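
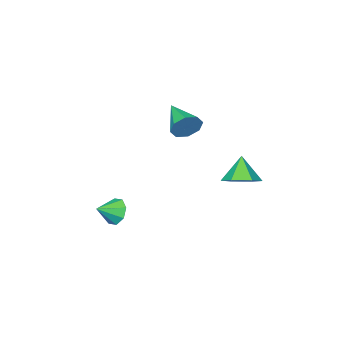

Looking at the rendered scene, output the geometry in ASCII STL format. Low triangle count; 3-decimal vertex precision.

solid 
facet normal 0.346 0.411 -0.844
outer loop
vertex -2.546 3.765 -1.118
vertex -3.369 3.548 -1.561
vertex -3.273 4.391 -1.111
endloop
endfacet
facet normal 0.308 0.347 0.886
outer loop
vertex -2.546 3.765 -1.118
vertex -3.273 4.391 -1.111
vertex -3.871 2.952 -0.339
endloop
endfacet
facet normal 0.346 0.411 -0.843
outer loop
vertex -3.273 4.391 -1.111
vertex -3.369 3.548 -1.561
vertex -4.097 4.174 -1.555
endloop
endfacet
facet normal -0.502 0.562 0.658
outer loop
vertex -3.273 4.391 -1.111
vertex -4.097 4.174 -1.555
vertex -3.871 2.952 -0.339
endloop
endfacet
facet normal 0.347 0.411 -0.843
outer loop
vertex -4.097 4.174 -1.555
vertex -3.369 3.548 -1.561
vertex -4.193 3.332 -2.005
endloop
endfacet
facet normal -0.981 0.009 0.192
outer loop
vertex -4.097 4.174 -1.555
vertex -4.193 3.332 -2.005
vertex -3.871 2.952 -0.339
endloop
endfacet
facet normal 0.346 0.412 -0.843
outer loop
vertex -4.193 3.332 -2.005
vertex -3.369 3.548 -1.561
vertex -3.465 2.706 -2.012
endloop
endfacet
facet normal -0.652 -0.757 -0.047
outer loop
vertex -4.193 3.332 -2.005
vertex -3.465 2.706 -2.012
vertex -3.871 2.952 -0.339
endloop
endfacet
facet normal 0.346 0.412 -0.843
outer loop
vertex -3.465 2.706 -2.012
vertex -3.369 3.548 -1.561
vertex -2.641 2.922 -1.568
endloop
endfacet
facet normal 0.157 -0.971 0.181
outer loop
vertex -3.465 2.706 -2.012
vertex -2.641 2.922 -1.568
vertex -3.871 2.952 -0.339
endloop
endfacet
facet normal 0.346 0.411 -0.843
outer loop
vertex -2.641 2.922 -1.568
vertex -3.369 3.548 -1.561
vertex -2.546 3.765 -1.118
endloop
endfacet
facet normal 0.637 -0.418 0.648
outer loop
vertex -2.641 2.922 -1.568
vertex -2.546 3.765 -1.118
vertex -3.871 2.952 -0.339
endloop
endfacet
facet normal -0.887 0.128 -0.444
outer loop
vertex 2.773 2.079 -2.854
vertex 2.446 1.59 -2.342
vertex 2.57 2.359 -2.368
endloop
endfacet
facet normal 0.750 0.659 -0.066
outer loop
vertex 2.773 2.079 -2.854
vertex 2.57 2.359 -2.368
vertex 3.414 1.45 -1.858
endloop
endfacet
facet normal -0.887 0.128 -0.443
outer loop
vertex 2.57 2.359 -2.368
vertex 2.446 1.59 -2.342
vertex 2.295 2.189 -1.866
endloop
endfacet
facet normal 0.473 0.722 0.504
outer loop
vertex 2.57 2.359 -2.368
vertex 2.295 2.189 -1.866
vertex 3.414 1.45 -1.858
endloop
endfacet
facet normal -0.888 0.128 -0.442
outer loop
vertex 2.295 2.189 -1.866
vertex 2.446 1.59 -2.342
vertex 2.109 1.668 -1.643
endloop
endfacet
facet normal 0.206 0.322 0.924
outer loop
vertex 2.295 2.189 -1.866
vertex 2.109 1.668 -1.643
vertex 3.414 1.45 -1.858
endloop
endfacet
facet normal -0.888 0.128 -0.442
outer loop
vertex 2.109 1.668 -1.643
vertex 2.446 1.59 -2.342
vertex 2.12 1.101 -1.829
endloop
endfacet
facet normal 0.104 -0.308 0.946
outer loop
vertex 2.109 1.668 -1.643
vertex 2.12 1.101 -1.829
vertex 3.414 1.45 -1.858
endloop
endfacet
facet normal -0.887 0.126 -0.444
outer loop
vertex 2.12 1.101 -1.829
vertex 2.446 1.59 -2.342
vertex 2.323 0.82 -2.315
endloop
endfacet
facet normal 0.228 -0.799 0.557
outer loop
vertex 2.12 1.101 -1.829
vertex 2.323 0.82 -2.315
vertex 3.414 1.45 -1.858
endloop
endfacet
facet normal -0.887 0.126 -0.443
outer loop
vertex 2.323 0.82 -2.315
vertex 2.446 1.59 -2.342
vertex 2.598 0.99 -2.817
endloop
endfacet
facet normal 0.505 -0.863 -0.016
outer loop
vertex 2.323 0.82 -2.315
vertex 2.598 0.99 -2.817
vertex 3.414 1.45 -1.858
endloop
endfacet
facet normal -0.887 0.127 -0.444
outer loop
vertex 2.598 0.99 -2.817
vertex 2.446 1.59 -2.342
vertex 2.784 1.511 -3.04
endloop
endfacet
facet normal 0.772 -0.462 -0.436
outer loop
vertex 2.598 0.99 -2.817
vertex 2.784 1.511 -3.04
vertex 3.414 1.45 -1.858
endloop
endfacet
facet normal -0.887 0.128 -0.444
outer loop
vertex 2.784 1.511 -3.04
vertex 2.446 1.59 -2.342
vertex 2.773 2.079 -2.854
endloop
endfacet
facet normal 0.874 0.167 -0.457
outer loop
vertex 2.784 1.511 -3.04
vertex 2.773 2.079 -2.854
vertex 3.414 1.45 -1.858
endloop
endfacet
facet normal 0.256 0.919 -0.301
outer loop
vertex -0.84 1.88 1.504
vertex -1.2 2.194 2.158
vertex -0.453 1.93 1.986
endloop
endfacet
facet normal 0.592 -0.698 -0.403
outer loop
vertex -0.84 1.88 1.504
vertex -0.453 1.93 1.986
vertex -1.68 0.466 2.722
endloop
endfacet
facet normal 0.256 0.919 -0.299
outer loop
vertex -0.453 1.93 1.986
vertex -1.2 2.194 2.158
vertex -0.504 2.134 2.569
endloop
endfacet
facet normal 0.800 -0.541 0.259
outer loop
vertex -0.453 1.93 1.986
vertex -0.504 2.134 2.569
vertex -1.68 0.466 2.722
endloop
endfacet
facet normal 0.256 0.919 -0.299
outer loop
vertex -0.504 2.134 2.569
vertex -1.2 2.194 2.158
vertex -0.962 2.373 2.912
endloop
endfacet
facet normal 0.485 -0.266 0.833
outer loop
vertex -0.504 2.134 2.569
vertex -0.962 2.373 2.912
vertex -1.68 0.466 2.722
endloop
endfacet
facet normal 0.256 0.919 -0.299
outer loop
vertex -0.962 2.373 2.912
vertex -1.2 2.194 2.158
vertex -1.559 2.507 2.813
endloop
endfacet
facet normal -0.171 -0.034 0.985
outer loop
vertex -0.962 2.373 2.912
vertex -1.559 2.507 2.813
vertex -1.68 0.466 2.722
endloop
endfacet
facet normal 0.256 0.919 -0.299
outer loop
vertex -1.559 2.507 2.813
vertex -1.2 2.194 2.158
vertex -1.946 2.458 2.331
endloop
endfacet
facet normal -0.781 0.018 0.625
outer loop
vertex -1.559 2.507 2.813
vertex -1.946 2.458 2.331
vertex -1.68 0.466 2.722
endloop
endfacet
facet normal 0.256 0.919 -0.299
outer loop
vertex -1.946 2.458 2.331
vertex -1.2 2.194 2.158
vertex -1.895 2.254 1.748
endloop
endfacet
facet normal -0.989 -0.140 -0.038
outer loop
vertex -1.946 2.458 2.331
vertex -1.895 2.254 1.748
vertex -1.68 0.466 2.722
endloop
endfacet
facet normal 0.256 0.919 -0.300
outer loop
vertex -1.895 2.254 1.748
vertex -1.2 2.194 2.158
vertex -1.437 2.014 1.405
endloop
endfacet
facet normal -0.675 -0.414 -0.611
outer loop
vertex -1.895 2.254 1.748
vertex -1.437 2.014 1.405
vertex -1.68 0.466 2.722
endloop
endfacet
facet normal 0.256 0.919 -0.300
outer loop
vertex -1.437 2.014 1.405
vertex -1.2 2.194 2.158
vertex -0.84 1.88 1.504
endloop
endfacet
facet normal -0.019 -0.646 -0.763
outer loop
vertex -1.437 2.014 1.405
vertex -0.84 1.88 1.504
vertex -1.68 0.466 2.722
endloop
endfacet

endsolid


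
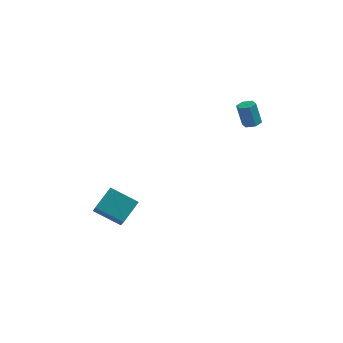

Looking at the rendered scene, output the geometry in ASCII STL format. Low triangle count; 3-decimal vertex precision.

solid 
facet normal 0.252 -0.143 -0.957
outer loop
vertex 3.951 1.904 2.834
vertex 3.47 1.939 2.702
vertex 3.756 2.349 2.716
endloop
endfacet
facet normal 0.886 0.433 0.168
outer loop
vertex 3.951 1.904 2.834
vertex 3.756 2.349 2.716
vertex 3.631 2.086 4.05
endloop
endfacet
facet normal 0.886 0.433 0.168
outer loop
vertex 3.631 2.086 4.05
vertex 3.756 2.349 2.716
vertex 3.436 2.531 3.932
endloop
endfacet
facet normal -0.252 0.143 0.957
outer loop
vertex 3.631 2.086 4.05
vertex 3.436 2.531 3.932
vertex 3.15 2.121 3.918
endloop
endfacet
facet normal 0.252 -0.143 -0.957
outer loop
vertex 3.756 2.349 2.716
vertex 3.47 1.939 2.702
vertex 3.275 2.384 2.584
endloop
endfacet
facet normal 0.105 0.987 -0.120
outer loop
vertex 3.756 2.349 2.716
vertex 3.275 2.384 2.584
vertex 3.436 2.531 3.932
endloop
endfacet
facet normal 0.105 0.987 -0.120
outer loop
vertex 3.436 2.531 3.932
vertex 3.275 2.384 2.584
vertex 2.954 2.566 3.8
endloop
endfacet
facet normal -0.252 0.143 0.957
outer loop
vertex 3.436 2.531 3.932
vertex 2.954 2.566 3.8
vertex 3.15 2.121 3.918
endloop
endfacet
facet normal 0.252 -0.143 -0.957
outer loop
vertex 3.275 2.384 2.584
vertex 3.47 1.939 2.702
vertex 2.989 1.974 2.57
endloop
endfacet
facet normal -0.781 0.554 -0.289
outer loop
vertex 3.275 2.384 2.584
vertex 2.989 1.974 2.57
vertex 2.954 2.566 3.8
endloop
endfacet
facet normal -0.782 0.553 -0.288
outer loop
vertex 2.954 2.566 3.8
vertex 2.989 1.974 2.57
vertex 2.669 2.156 3.786
endloop
endfacet
facet normal -0.252 0.143 0.957
outer loop
vertex 2.954 2.566 3.8
vertex 2.669 2.156 3.786
vertex 3.15 2.121 3.918
endloop
endfacet
facet normal 0.252 -0.143 -0.957
outer loop
vertex 2.989 1.974 2.57
vertex 3.47 1.939 2.702
vertex 3.184 1.529 2.688
endloop
endfacet
facet normal -0.886 -0.433 -0.168
outer loop
vertex 2.989 1.974 2.57
vertex 3.184 1.529 2.688
vertex 2.669 2.156 3.786
endloop
endfacet
facet normal -0.886 -0.433 -0.168
outer loop
vertex 2.669 2.156 3.786
vertex 3.184 1.529 2.688
vertex 2.864 1.711 3.904
endloop
endfacet
facet normal -0.252 0.143 0.957
outer loop
vertex 2.669 2.156 3.786
vertex 2.864 1.711 3.904
vertex 3.15 2.121 3.918
endloop
endfacet
facet normal 0.252 -0.143 -0.957
outer loop
vertex 3.184 1.529 2.688
vertex 3.47 1.939 2.702
vertex 3.666 1.494 2.82
endloop
endfacet
facet normal -0.105 -0.987 0.120
outer loop
vertex 3.184 1.529 2.688
vertex 3.666 1.494 2.82
vertex 2.864 1.711 3.904
endloop
endfacet
facet normal -0.105 -0.987 0.120
outer loop
vertex 2.864 1.711 3.904
vertex 3.666 1.494 2.82
vertex 3.345 1.676 4.036
endloop
endfacet
facet normal -0.252 0.143 0.957
outer loop
vertex 2.864 1.711 3.904
vertex 3.345 1.676 4.036
vertex 3.15 2.121 3.918
endloop
endfacet
facet normal 0.252 -0.143 -0.957
outer loop
vertex 3.666 1.494 2.82
vertex 3.47 1.939 2.702
vertex 3.951 1.904 2.834
endloop
endfacet
facet normal 0.781 -0.553 0.289
outer loop
vertex 3.666 1.494 2.82
vertex 3.951 1.904 2.834
vertex 3.345 1.676 4.036
endloop
endfacet
facet normal 0.781 -0.554 0.288
outer loop
vertex 3.345 1.676 4.036
vertex 3.951 1.904 2.834
vertex 3.631 2.086 4.05
endloop
endfacet
facet normal -0.252 0.143 0.957
outer loop
vertex 3.345 1.676 4.036
vertex 3.631 2.086 4.05
vertex 3.15 2.121 3.918
endloop
endfacet
facet normal -0.451 -0.712 -0.539
outer loop
vertex -2.546 -0.884 -2.929
vertex -3.971 -0.509 -2.232
vertex -2.804 0.065 -3.967
endloop
endfacet
facet normal 0.874 -0.230 -0.427
outer loop
vertex -2.169 1.069 -3.208
vertex -2.546 -0.884 -2.929
vertex -2.804 0.065 -3.967
endloop
endfacet
facet normal -0.450 -0.712 -0.539
outer loop
vertex -2.804 0.065 -3.967
vertex -3.971 -0.509 -2.232
vertex -4.229 0.44 -3.271
endloop
endfacet
facet normal -0.180 0.663 -0.726
outer loop
vertex -4.229 0.44 -3.271
vertex -2.169 1.069 -3.208
vertex -2.804 0.065 -3.967
endloop
endfacet
facet normal 0.181 -0.663 0.726
outer loop
vertex -2.546 -0.884 -2.929
vertex -3.336 0.495 -1.473
vertex -3.971 -0.509 -2.232
endloop
endfacet
facet normal 0.875 -0.230 -0.427
outer loop
vertex -1.911 0.12 -2.169
vertex -2.546 -0.884 -2.929
vertex -2.169 1.069 -3.208
endloop
endfacet
facet normal 0.180 -0.664 0.726
outer loop
vertex -1.911 0.12 -2.169
vertex -3.336 0.495 -1.473
vertex -2.546 -0.884 -2.929
endloop
endfacet
facet normal -0.874 0.230 0.427
outer loop
vertex -3.971 -0.509 -2.232
vertex -3.336 0.495 -1.473
vertex -4.229 0.44 -3.271
endloop
endfacet
facet normal -0.180 0.664 -0.726
outer loop
vertex -3.594 1.444 -2.511
vertex -2.169 1.069 -3.208
vertex -4.229 0.44 -3.271
endloop
endfacet
facet normal -0.874 0.230 0.427
outer loop
vertex -4.229 0.44 -3.271
vertex -3.336 0.495 -1.473
vertex -3.594 1.444 -2.511
endloop
endfacet
facet normal 0.451 0.712 0.538
outer loop
vertex -3.594 1.444 -2.511
vertex -1.911 0.12 -2.169
vertex -2.169 1.069 -3.208
endloop
endfacet
facet normal 0.451 0.712 0.539
outer loop
vertex -3.336 0.495 -1.473
vertex -1.911 0.12 -2.169
vertex -3.594 1.444 -2.511
endloop
endfacet

endsolid


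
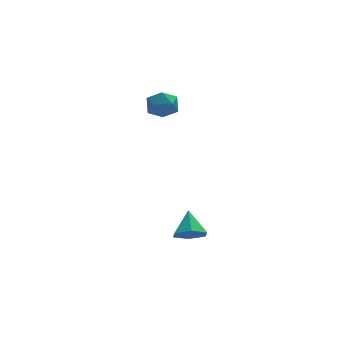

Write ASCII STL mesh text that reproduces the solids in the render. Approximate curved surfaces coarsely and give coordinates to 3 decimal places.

solid 
facet normal -0.148 -0.744 -0.652
outer loop
vertex 3.728 -3.961 -3.58
vertex 2.937 -3.488 -3.941
vertex 3.832 -3.324 -4.331
endloop
endfacet
facet normal 0.942 0.181 0.284
outer loop
vertex 3.728 -3.961 -3.58
vertex 3.832 -3.324 -4.331
vertex 3.183 -2.252 -2.859
endloop
endfacet
facet normal -0.148 -0.744 -0.652
outer loop
vertex 3.832 -3.324 -4.331
vertex 2.937 -3.488 -3.941
vertex 3.041 -2.851 -4.692
endloop
endfacet
facet normal 0.586 0.756 -0.292
outer loop
vertex 3.832 -3.324 -4.331
vertex 3.041 -2.851 -4.692
vertex 3.183 -2.252 -2.859
endloop
endfacet
facet normal -0.149 -0.744 -0.652
outer loop
vertex 3.041 -2.851 -4.692
vertex 2.937 -3.488 -3.941
vertex 2.146 -3.014 -4.301
endloop
endfacet
facet normal -0.288 0.917 -0.277
outer loop
vertex 3.041 -2.851 -4.692
vertex 2.146 -3.014 -4.301
vertex 3.183 -2.252 -2.859
endloop
endfacet
facet normal -0.149 -0.743 -0.652
outer loop
vertex 2.146 -3.014 -4.301
vertex 2.937 -3.488 -3.941
vertex 2.042 -3.651 -3.551
endloop
endfacet
facet normal -0.806 0.502 0.314
outer loop
vertex 2.146 -3.014 -4.301
vertex 2.042 -3.651 -3.551
vertex 3.183 -2.252 -2.859
endloop
endfacet
facet normal -0.148 -0.744 -0.651
outer loop
vertex 2.042 -3.651 -3.551
vertex 2.937 -3.488 -3.941
vertex 2.833 -4.124 -3.19
endloop
endfacet
facet normal -0.450 -0.073 0.890
outer loop
vertex 2.042 -3.651 -3.551
vertex 2.833 -4.124 -3.19
vertex 3.183 -2.252 -2.859
endloop
endfacet
facet normal -0.148 -0.744 -0.651
outer loop
vertex 2.833 -4.124 -3.19
vertex 2.937 -3.488 -3.941
vertex 3.728 -3.961 -3.58
endloop
endfacet
facet normal 0.424 -0.234 0.875
outer loop
vertex 2.833 -4.124 -3.19
vertex 3.728 -3.961 -3.58
vertex 3.183 -2.252 -2.859
endloop
endfacet
facet normal -0.619 -0.079 0.782
outer loop
vertex 1.985 1.889 3.672
vertex 2.119 0.889 3.677
vertex 2.729 1.482 4.22
endloop
endfacet
facet normal -0.280 0.549 0.788
outer loop
vertex 1.985 1.889 3.672
vertex 2.729 1.482 4.22
vertex 2.895 2.326 3.691
endloop
endfacet
facet normal -0.429 0.886 0.175
outer loop
vertex 1.985 1.889 3.672
vertex 2.895 2.326 3.691
vertex 2.389 2.253 2.821
endloop
endfacet
facet normal -0.860 0.467 -0.208
outer loop
vertex 1.985 1.889 3.672
vertex 2.389 2.253 2.821
vertex 1.909 1.365 2.812
endloop
endfacet
facet normal -0.978 -0.130 0.166
outer loop
vertex 1.985 1.889 3.672
vertex 1.909 1.365 2.812
vertex 2.119 0.889 3.677
endloop
endfacet
facet normal 0.422 0.420 0.803
outer loop
vertex 2.895 2.326 3.691
vertex 2.729 1.482 4.22
vertex 3.591 1.595 3.708
endloop
endfacet
facet normal -0.127 -0.596 0.793
outer loop
vertex 2.729 1.482 4.22
vertex 2.119 0.889 3.677
vertex 3.111 0.707 3.699
endloop
endfacet
facet normal -0.707 -0.678 -0.201
outer loop
vertex 2.119 0.889 3.677
vertex 1.909 1.365 2.812
vertex 2.605 0.634 2.829
endloop
endfacet
facet normal -0.517 0.287 -0.806
outer loop
vertex 1.909 1.365 2.812
vertex 2.389 2.253 2.821
vertex 2.771 1.478 2.3
endloop
endfacet
facet normal 0.181 0.966 -0.186
outer loop
vertex 2.389 2.253 2.821
vertex 2.895 2.326 3.691
vertex 3.381 2.071 2.843
endloop
endfacet
facet normal 0.860 -0.467 0.208
outer loop
vertex 3.515 1.071 2.848
vertex 3.591 1.595 3.708
vertex 3.111 0.707 3.699
endloop
endfacet
facet normal 0.429 -0.886 -0.175
outer loop
vertex 3.515 1.071 2.848
vertex 3.111 0.707 3.699
vertex 2.605 0.634 2.829
endloop
endfacet
facet normal 0.280 -0.549 -0.788
outer loop
vertex 3.515 1.071 2.848
vertex 2.605 0.634 2.829
vertex 2.771 1.478 2.3
endloop
endfacet
facet normal 0.619 0.079 -0.782
outer loop
vertex 3.515 1.071 2.848
vertex 2.771 1.478 2.3
vertex 3.381 2.071 2.843
endloop
endfacet
facet normal 0.978 0.130 -0.166
outer loop
vertex 3.515 1.071 2.848
vertex 3.381 2.071 2.843
vertex 3.591 1.595 3.708
endloop
endfacet
facet normal 0.517 -0.287 0.806
outer loop
vertex 3.111 0.707 3.699
vertex 3.591 1.595 3.708
vertex 2.729 1.482 4.22
endloop
endfacet
facet normal -0.181 -0.966 0.186
outer loop
vertex 2.605 0.634 2.829
vertex 3.111 0.707 3.699
vertex 2.119 0.889 3.677
endloop
endfacet
facet normal -0.422 -0.420 -0.803
outer loop
vertex 2.771 1.478 2.3
vertex 2.605 0.634 2.829
vertex 1.909 1.365 2.812
endloop
endfacet
facet normal 0.127 0.596 -0.793
outer loop
vertex 3.381 2.071 2.843
vertex 2.771 1.478 2.3
vertex 2.389 2.253 2.821
endloop
endfacet
facet normal 0.707 0.678 0.201
outer loop
vertex 3.591 1.595 3.708
vertex 3.381 2.071 2.843
vertex 2.895 2.326 3.691
endloop
endfacet

endsolid


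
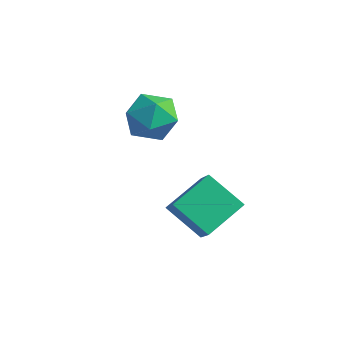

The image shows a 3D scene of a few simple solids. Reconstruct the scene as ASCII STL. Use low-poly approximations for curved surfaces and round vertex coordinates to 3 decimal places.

solid 
facet normal -0.038 0.333 0.942
outer loop
vertex -0.914 -0.481 1.815
vertex -1.825 -1.226 2.041
vertex -0.696 -1.589 2.215
endloop
endfacet
facet normal 0.626 0.371 0.686
outer loop
vertex -0.914 -0.481 1.815
vertex -0.696 -1.589 2.215
vertex -0.018 -1.123 1.344
endloop
endfacet
facet normal 0.615 0.782 0.103
outer loop
vertex -0.914 -0.481 1.815
vertex -0.018 -1.123 1.344
vertex -0.728 -0.471 0.631
endloop
endfacet
facet normal -0.057 0.998 -0.001
outer loop
vertex -0.914 -0.481 1.815
vertex -0.728 -0.471 0.631
vertex -1.844 -0.535 1.062
endloop
endfacet
facet normal -0.461 0.721 0.518
outer loop
vertex -0.914 -0.481 1.815
vertex -1.844 -0.535 1.062
vertex -1.825 -1.226 2.041
endloop
endfacet
facet normal 0.824 -0.287 0.488
outer loop
vertex -0.018 -1.123 1.344
vertex -0.696 -1.589 2.215
vertex -0.376 -2.265 1.278
endloop
endfacet
facet normal -0.251 -0.348 0.903
outer loop
vertex -0.696 -1.589 2.215
vertex -1.825 -1.226 2.041
vertex -1.492 -2.329 1.709
endloop
endfacet
facet normal -0.935 0.281 0.216
outer loop
vertex -1.825 -1.226 2.041
vertex -1.844 -0.535 1.062
vertex -2.202 -1.677 0.996
endloop
endfacet
facet normal -0.282 0.730 -0.623
outer loop
vertex -1.844 -0.535 1.062
vertex -0.728 -0.471 0.631
vertex -1.524 -1.211 0.125
endloop
endfacet
facet normal 0.806 0.380 -0.455
outer loop
vertex -0.728 -0.471 0.631
vertex -0.018 -1.123 1.344
vertex -0.395 -1.574 0.299
endloop
endfacet
facet normal 0.057 -0.998 0.001
outer loop
vertex -1.306 -2.319 0.525
vertex -0.376 -2.265 1.278
vertex -1.492 -2.329 1.709
endloop
endfacet
facet normal -0.615 -0.782 -0.103
outer loop
vertex -1.306 -2.319 0.525
vertex -1.492 -2.329 1.709
vertex -2.202 -1.677 0.996
endloop
endfacet
facet normal -0.626 -0.371 -0.686
outer loop
vertex -1.306 -2.319 0.525
vertex -2.202 -1.677 0.996
vertex -1.524 -1.211 0.125
endloop
endfacet
facet normal 0.038 -0.333 -0.942
outer loop
vertex -1.306 -2.319 0.525
vertex -1.524 -1.211 0.125
vertex -0.395 -1.574 0.299
endloop
endfacet
facet normal 0.461 -0.721 -0.518
outer loop
vertex -1.306 -2.319 0.525
vertex -0.395 -1.574 0.299
vertex -0.376 -2.265 1.278
endloop
endfacet
facet normal 0.282 -0.730 0.623
outer loop
vertex -1.492 -2.329 1.709
vertex -0.376 -2.265 1.278
vertex -0.696 -1.589 2.215
endloop
endfacet
facet normal -0.806 -0.380 0.455
outer loop
vertex -2.202 -1.677 0.996
vertex -1.492 -2.329 1.709
vertex -1.825 -1.226 2.041
endloop
endfacet
facet normal -0.824 0.287 -0.488
outer loop
vertex -1.524 -1.211 0.125
vertex -2.202 -1.677 0.996
vertex -1.844 -0.535 1.062
endloop
endfacet
facet normal 0.251 0.348 -0.903
outer loop
vertex -0.395 -1.574 0.299
vertex -1.524 -1.211 0.125
vertex -0.728 -0.471 0.631
endloop
endfacet
facet normal 0.935 -0.281 -0.216
outer loop
vertex -0.376 -2.265 1.278
vertex -0.395 -1.574 0.299
vertex -0.018 -1.123 1.344
endloop
endfacet
facet normal -0.611 0.390 -0.689
outer loop
vertex 1.462 -3.376 -1.562
vertex 1.662 -1.67 -0.773
vertex 2.906 -3.041 -2.652
endloop
endfacet
facet normal -0.106 -0.903 -0.417
outer loop
vertex 3.798 -3.61 -1.647
vertex 1.462 -3.376 -1.562
vertex 2.906 -3.041 -2.652
endloop
endfacet
facet normal -0.611 0.390 -0.689
outer loop
vertex 2.906 -3.041 -2.652
vertex 1.662 -1.67 -0.773
vertex 3.106 -1.335 -1.864
endloop
endfacet
facet normal 0.784 0.182 -0.593
outer loop
vertex 3.106 -1.335 -1.864
vertex 3.798 -3.61 -1.647
vertex 2.906 -3.041 -2.652
endloop
endfacet
facet normal -0.784 -0.182 0.593
outer loop
vertex 1.462 -3.376 -1.562
vertex 2.554 -2.239 0.232
vertex 1.662 -1.67 -0.773
endloop
endfacet
facet normal -0.106 -0.903 -0.417
outer loop
vertex 2.354 -3.945 -0.556
vertex 1.462 -3.376 -1.562
vertex 3.798 -3.61 -1.647
endloop
endfacet
facet normal -0.785 -0.182 0.593
outer loop
vertex 2.354 -3.945 -0.556
vertex 2.554 -2.239 0.232
vertex 1.462 -3.376 -1.562
endloop
endfacet
facet normal 0.106 0.903 0.417
outer loop
vertex 1.662 -1.67 -0.773
vertex 2.554 -2.239 0.232
vertex 3.106 -1.335 -1.864
endloop
endfacet
facet normal 0.785 0.182 -0.593
outer loop
vertex 3.998 -1.904 -0.858
vertex 3.798 -3.61 -1.647
vertex 3.106 -1.335 -1.864
endloop
endfacet
facet normal 0.105 0.903 0.417
outer loop
vertex 3.106 -1.335 -1.864
vertex 2.554 -2.239 0.232
vertex 3.998 -1.904 -0.858
endloop
endfacet
facet normal 0.611 -0.390 0.689
outer loop
vertex 3.998 -1.904 -0.858
vertex 2.354 -3.945 -0.556
vertex 3.798 -3.61 -1.647
endloop
endfacet
facet normal 0.611 -0.390 0.689
outer loop
vertex 2.554 -2.239 0.232
vertex 2.354 -3.945 -0.556
vertex 3.998 -1.904 -0.858
endloop
endfacet

endsolid


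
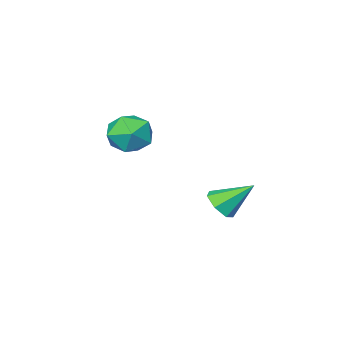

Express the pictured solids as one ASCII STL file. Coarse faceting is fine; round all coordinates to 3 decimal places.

solid 
facet normal 0.590 -0.488 -0.643
outer loop
vertex -0.039 2.438 -1.998
vertex -0.763 1.894 -2.25
vertex -0.489 2.714 -2.62
endloop
endfacet
facet normal 0.312 0.931 0.188
outer loop
vertex -0.039 2.438 -1.998
vertex -0.489 2.714 -2.62
vertex -1.937 2.866 -0.97
endloop
endfacet
facet normal 0.590 -0.488 -0.643
outer loop
vertex -0.489 2.714 -2.62
vertex -0.763 1.894 -2.25
vertex -1.145 2.372 -2.963
endloop
endfacet
facet normal -0.290 0.895 -0.337
outer loop
vertex -0.489 2.714 -2.62
vertex -1.145 2.372 -2.963
vertex -1.937 2.866 -0.97
endloop
endfacet
facet normal 0.590 -0.488 -0.643
outer loop
vertex -1.145 2.372 -2.963
vertex -0.763 1.894 -2.25
vertex -1.514 1.671 -2.769
endloop
endfacet
facet normal -0.846 0.330 -0.418
outer loop
vertex -1.145 2.372 -2.963
vertex -1.514 1.671 -2.769
vertex -1.937 2.866 -0.97
endloop
endfacet
facet normal 0.590 -0.488 -0.643
outer loop
vertex -1.514 1.671 -2.769
vertex -0.763 1.894 -2.25
vertex -1.317 1.138 -2.184
endloop
endfacet
facet normal -0.940 -0.341 0.006
outer loop
vertex -1.514 1.671 -2.769
vertex -1.317 1.138 -2.184
vertex -1.937 2.866 -0.97
endloop
endfacet
facet normal 0.590 -0.488 -0.643
outer loop
vertex -1.317 1.138 -2.184
vertex -0.763 1.894 -2.25
vertex -0.703 1.174 -1.648
endloop
endfacet
facet normal -0.500 -0.611 0.614
outer loop
vertex -1.317 1.138 -2.184
vertex -0.703 1.174 -1.648
vertex -1.937 2.866 -0.97
endloop
endfacet
facet normal 0.590 -0.489 -0.643
outer loop
vertex -0.703 1.174 -1.648
vertex -0.763 1.894 -2.25
vertex -0.134 1.753 -1.566
endloop
endfacet
facet normal 0.144 -0.276 0.950
outer loop
vertex -0.703 1.174 -1.648
vertex -0.134 1.753 -1.566
vertex -1.937 2.866 -0.97
endloop
endfacet
facet normal 0.590 -0.488 -0.643
outer loop
vertex -0.134 1.753 -1.566
vertex -0.763 1.894 -2.25
vertex -0.039 2.438 -1.998
endloop
endfacet
facet normal 0.504 0.410 0.760
outer loop
vertex -0.134 1.753 -1.566
vertex -0.039 2.438 -1.998
vertex -1.937 2.866 -0.97
endloop
endfacet
facet normal -0.168 0.931 0.324
outer loop
vertex 3.528 2.635 2.992
vertex 3.353 2.217 4.101
vertex 4.452 2.538 3.749
endloop
endfacet
facet normal 0.284 0.931 -0.227
outer loop
vertex 3.528 2.635 2.992
vertex 4.452 2.538 3.749
vertex 4.582 2.218 2.601
endloop
endfacet
facet normal -0.043 0.623 -0.781
outer loop
vertex 3.528 2.635 2.992
vertex 4.582 2.218 2.601
vertex 3.562 1.699 2.244
endloop
endfacet
facet normal -0.698 0.431 -0.572
outer loop
vertex 3.528 2.635 2.992
vertex 3.562 1.699 2.244
vertex 2.802 1.698 3.171
endloop
endfacet
facet normal -0.775 0.622 0.112
outer loop
vertex 3.528 2.635 2.992
vertex 2.802 1.698 3.171
vertex 3.353 2.217 4.101
endloop
endfacet
facet normal 0.847 0.530 -0.052
outer loop
vertex 4.582 2.218 2.601
vertex 4.452 2.538 3.749
vertex 5.058 1.542 3.469
endloop
endfacet
facet normal 0.115 0.528 0.841
outer loop
vertex 4.452 2.538 3.749
vertex 3.353 2.217 4.101
vertex 4.298 1.541 4.396
endloop
endfacet
facet normal -0.867 0.029 0.498
outer loop
vertex 3.353 2.217 4.101
vertex 2.802 1.698 3.171
vertex 3.278 1.022 4.039
endloop
endfacet
facet normal -0.742 -0.280 -0.609
outer loop
vertex 2.802 1.698 3.171
vertex 3.562 1.699 2.244
vertex 3.408 0.702 2.891
endloop
endfacet
facet normal 0.317 0.029 -0.948
outer loop
vertex 3.562 1.699 2.244
vertex 4.582 2.218 2.601
vertex 4.507 1.023 2.539
endloop
endfacet
facet normal 0.698 -0.431 0.572
outer loop
vertex 4.332 0.605 3.648
vertex 5.058 1.542 3.469
vertex 4.298 1.541 4.396
endloop
endfacet
facet normal 0.043 -0.623 0.781
outer loop
vertex 4.332 0.605 3.648
vertex 4.298 1.541 4.396
vertex 3.278 1.022 4.039
endloop
endfacet
facet normal -0.284 -0.931 0.227
outer loop
vertex 4.332 0.605 3.648
vertex 3.278 1.022 4.039
vertex 3.408 0.702 2.891
endloop
endfacet
facet normal 0.168 -0.931 -0.324
outer loop
vertex 4.332 0.605 3.648
vertex 3.408 0.702 2.891
vertex 4.507 1.023 2.539
endloop
endfacet
facet normal 0.775 -0.622 -0.112
outer loop
vertex 4.332 0.605 3.648
vertex 4.507 1.023 2.539
vertex 5.058 1.542 3.469
endloop
endfacet
facet normal 0.742 0.280 0.609
outer loop
vertex 4.298 1.541 4.396
vertex 5.058 1.542 3.469
vertex 4.452 2.538 3.749
endloop
endfacet
facet normal -0.317 -0.029 0.948
outer loop
vertex 3.278 1.022 4.039
vertex 4.298 1.541 4.396
vertex 3.353 2.217 4.101
endloop
endfacet
facet normal -0.847 -0.530 0.052
outer loop
vertex 3.408 0.702 2.891
vertex 3.278 1.022 4.039
vertex 2.802 1.698 3.171
endloop
endfacet
facet normal -0.115 -0.528 -0.841
outer loop
vertex 4.507 1.023 2.539
vertex 3.408 0.702 2.891
vertex 3.562 1.699 2.244
endloop
endfacet
facet normal 0.867 -0.029 -0.498
outer loop
vertex 5.058 1.542 3.469
vertex 4.507 1.023 2.539
vertex 4.582 2.218 2.601
endloop
endfacet

endsolid


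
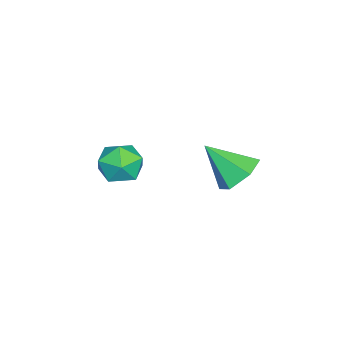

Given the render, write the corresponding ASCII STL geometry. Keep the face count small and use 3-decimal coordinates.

solid 
facet normal -0.608 0.764 0.219
outer loop
vertex -3.503 -0.187 -3.559
vertex -3.795 -0.673 -2.673
vertex -2.971 -0.019 -2.667
endloop
endfacet
facet normal -0.044 0.986 -0.159
outer loop
vertex -3.503 -0.187 -3.559
vertex -2.971 -0.019 -2.667
vertex -2.452 -0.142 -3.574
endloop
endfacet
facet normal -0.038 0.628 -0.777
outer loop
vertex -3.503 -0.187 -3.559
vertex -2.452 -0.142 -3.574
vertex -2.955 -0.872 -4.139
endloop
endfacet
facet normal -0.596 0.185 -0.781
outer loop
vertex -3.503 -0.187 -3.559
vertex -2.955 -0.872 -4.139
vertex -3.785 -1.2 -3.583
endloop
endfacet
facet normal -0.949 0.268 -0.166
outer loop
vertex -3.503 -0.187 -3.559
vertex -3.785 -1.2 -3.583
vertex -3.795 -0.673 -2.673
endloop
endfacet
facet normal 0.546 0.813 0.202
outer loop
vertex -2.452 -0.142 -3.574
vertex -2.971 -0.019 -2.667
vertex -2.095 -0.6 -2.697
endloop
endfacet
facet normal -0.365 0.452 0.814
outer loop
vertex -2.971 -0.019 -2.667
vertex -3.795 -0.673 -2.673
vertex -2.925 -0.928 -2.141
endloop
endfacet
facet normal -0.918 -0.348 0.192
outer loop
vertex -3.795 -0.673 -2.673
vertex -3.785 -1.2 -3.583
vertex -3.428 -1.658 -2.706
endloop
endfacet
facet normal -0.348 -0.483 -0.804
outer loop
vertex -3.785 -1.2 -3.583
vertex -2.955 -0.872 -4.139
vertex -2.909 -1.781 -3.613
endloop
endfacet
facet normal 0.556 0.234 -0.797
outer loop
vertex -2.955 -0.872 -4.139
vertex -2.452 -0.142 -3.574
vertex -2.085 -1.127 -3.607
endloop
endfacet
facet normal 0.596 -0.185 0.781
outer loop
vertex -2.377 -1.613 -2.721
vertex -2.095 -0.6 -2.697
vertex -2.925 -0.928 -2.141
endloop
endfacet
facet normal 0.038 -0.628 0.777
outer loop
vertex -2.377 -1.613 -2.721
vertex -2.925 -0.928 -2.141
vertex -3.428 -1.658 -2.706
endloop
endfacet
facet normal 0.044 -0.986 0.159
outer loop
vertex -2.377 -1.613 -2.721
vertex -3.428 -1.658 -2.706
vertex -2.909 -1.781 -3.613
endloop
endfacet
facet normal 0.608 -0.764 -0.219
outer loop
vertex -2.377 -1.613 -2.721
vertex -2.909 -1.781 -3.613
vertex -2.085 -1.127 -3.607
endloop
endfacet
facet normal 0.949 -0.268 0.166
outer loop
vertex -2.377 -1.613 -2.721
vertex -2.085 -1.127 -3.607
vertex -2.095 -0.6 -2.697
endloop
endfacet
facet normal 0.348 0.483 0.804
outer loop
vertex -2.925 -0.928 -2.141
vertex -2.095 -0.6 -2.697
vertex -2.971 -0.019 -2.667
endloop
endfacet
facet normal -0.556 -0.234 0.797
outer loop
vertex -3.428 -1.658 -2.706
vertex -2.925 -0.928 -2.141
vertex -3.795 -0.673 -2.673
endloop
endfacet
facet normal -0.546 -0.813 -0.202
outer loop
vertex -2.909 -1.781 -3.613
vertex -3.428 -1.658 -2.706
vertex -3.785 -1.2 -3.583
endloop
endfacet
facet normal 0.365 -0.452 -0.814
outer loop
vertex -2.085 -1.127 -3.607
vertex -2.909 -1.781 -3.613
vertex -2.955 -0.872 -4.139
endloop
endfacet
facet normal 0.918 0.348 -0.192
outer loop
vertex -2.095 -0.6 -2.697
vertex -2.085 -1.127 -3.607
vertex -2.452 -0.142 -3.574
endloop
endfacet
facet normal 0.046 0.724 -0.688
outer loop
vertex -1.518 3.736 -2.572
vertex -2.547 3.872 -2.497
vertex -1.905 4.414 -1.884
endloop
endfacet
facet normal 0.819 -0.104 0.564
outer loop
vertex -1.518 3.736 -2.572
vertex -1.905 4.414 -1.884
vertex -2.633 2.488 -1.183
endloop
endfacet
facet normal 0.045 0.725 -0.688
outer loop
vertex -1.905 4.414 -1.884
vertex -2.547 3.872 -2.497
vertex -2.933 4.549 -1.809
endloop
endfacet
facet normal 0.109 0.303 0.947
outer loop
vertex -1.905 4.414 -1.884
vertex -2.933 4.549 -1.809
vertex -2.633 2.488 -1.183
endloop
endfacet
facet normal 0.045 0.725 -0.688
outer loop
vertex -2.933 4.549 -1.809
vertex -2.547 3.872 -2.497
vertex -3.575 4.007 -2.422
endloop
endfacet
facet normal -0.730 0.099 0.676
outer loop
vertex -2.933 4.549 -1.809
vertex -3.575 4.007 -2.422
vertex -2.633 2.488 -1.183
endloop
endfacet
facet normal 0.045 0.725 -0.688
outer loop
vertex -3.575 4.007 -2.422
vertex -2.547 3.872 -2.497
vertex -3.188 3.33 -3.11
endloop
endfacet
facet normal -0.858 -0.513 0.023
outer loop
vertex -3.575 4.007 -2.422
vertex -3.188 3.33 -3.11
vertex -2.633 2.488 -1.183
endloop
endfacet
facet normal 0.045 0.725 -0.688
outer loop
vertex -3.188 3.33 -3.11
vertex -2.547 3.872 -2.497
vertex -2.16 3.195 -3.185
endloop
endfacet
facet normal -0.147 -0.921 -0.360
outer loop
vertex -3.188 3.33 -3.11
vertex -2.16 3.195 -3.185
vertex -2.633 2.488 -1.183
endloop
endfacet
facet normal 0.046 0.725 -0.687
outer loop
vertex -2.16 3.195 -3.185
vertex -2.547 3.872 -2.497
vertex -1.518 3.736 -2.572
endloop
endfacet
facet normal 0.691 -0.717 -0.090
outer loop
vertex -2.16 3.195 -3.185
vertex -1.518 3.736 -2.572
vertex -2.633 2.488 -1.183
endloop
endfacet

endsolid


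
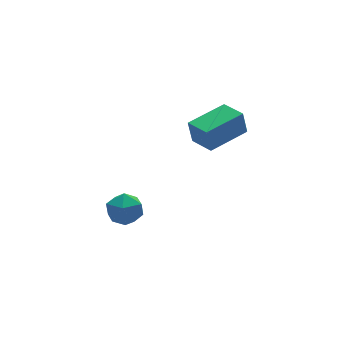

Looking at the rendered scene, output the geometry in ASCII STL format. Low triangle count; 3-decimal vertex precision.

solid 
facet normal 0.430 0.680 0.594
outer loop
vertex -3.988 -2.343 0.154
vertex -3.927 -2.784 0.615
vertex -3.459 -2.704 0.184
endloop
endfacet
facet normal 0.565 0.820 -0.094
outer loop
vertex -3.988 -2.343 0.154
vertex -3.459 -2.704 0.184
vertex -3.732 -2.581 -0.384
endloop
endfacet
facet normal -0.060 0.902 -0.428
outer loop
vertex -3.988 -2.343 0.154
vertex -3.732 -2.581 -0.384
vertex -4.368 -2.585 -0.303
endloop
endfacet
facet normal -0.581 0.812 0.053
outer loop
vertex -3.988 -2.343 0.154
vertex -4.368 -2.585 -0.303
vertex -4.488 -2.711 0.315
endloop
endfacet
facet normal -0.277 0.676 0.683
outer loop
vertex -3.988 -2.343 0.154
vertex -4.488 -2.711 0.315
vertex -3.927 -2.784 0.615
endloop
endfacet
facet normal 0.892 0.252 -0.374
outer loop
vertex -3.732 -2.581 -0.384
vertex -3.459 -2.704 0.184
vertex -3.512 -3.169 -0.255
endloop
endfacet
facet normal 0.675 0.026 0.738
outer loop
vertex -3.459 -2.704 0.184
vertex -3.927 -2.784 0.615
vertex -3.632 -3.295 0.363
endloop
endfacet
facet normal -0.470 0.018 0.883
outer loop
vertex -3.927 -2.784 0.615
vertex -4.488 -2.711 0.315
vertex -4.268 -3.299 0.444
endloop
endfacet
facet normal -0.961 0.240 -0.138
outer loop
vertex -4.488 -2.711 0.315
vertex -4.368 -2.585 -0.303
vertex -4.541 -3.176 -0.124
endloop
endfacet
facet normal -0.119 0.383 -0.916
outer loop
vertex -4.368 -2.585 -0.303
vertex -3.732 -2.581 -0.384
vertex -4.073 -3.096 -0.555
endloop
endfacet
facet normal 0.581 -0.812 -0.053
outer loop
vertex -4.012 -3.537 -0.094
vertex -3.512 -3.169 -0.255
vertex -3.632 -3.295 0.363
endloop
endfacet
facet normal 0.060 -0.902 0.428
outer loop
vertex -4.012 -3.537 -0.094
vertex -3.632 -3.295 0.363
vertex -4.268 -3.299 0.444
endloop
endfacet
facet normal -0.565 -0.820 0.094
outer loop
vertex -4.012 -3.537 -0.094
vertex -4.268 -3.299 0.444
vertex -4.541 -3.176 -0.124
endloop
endfacet
facet normal -0.430 -0.680 -0.594
outer loop
vertex -4.012 -3.537 -0.094
vertex -4.541 -3.176 -0.124
vertex -4.073 -3.096 -0.555
endloop
endfacet
facet normal 0.277 -0.676 -0.683
outer loop
vertex -4.012 -3.537 -0.094
vertex -4.073 -3.096 -0.555
vertex -3.512 -3.169 -0.255
endloop
endfacet
facet normal 0.961 -0.240 0.138
outer loop
vertex -3.632 -3.295 0.363
vertex -3.512 -3.169 -0.255
vertex -3.459 -2.704 0.184
endloop
endfacet
facet normal 0.119 -0.383 0.916
outer loop
vertex -4.268 -3.299 0.444
vertex -3.632 -3.295 0.363
vertex -3.927 -2.784 0.615
endloop
endfacet
facet normal -0.892 -0.252 0.374
outer loop
vertex -4.541 -3.176 -0.124
vertex -4.268 -3.299 0.444
vertex -4.488 -2.711 0.315
endloop
endfacet
facet normal -0.675 -0.026 -0.738
outer loop
vertex -4.073 -3.096 -0.555
vertex -4.541 -3.176 -0.124
vertex -4.368 -2.585 -0.303
endloop
endfacet
facet normal 0.470 -0.018 -0.883
outer loop
vertex -3.512 -3.169 -0.255
vertex -4.073 -3.096 -0.555
vertex -3.732 -2.581 -0.384
endloop
endfacet
facet normal -0.979 -0.152 -0.135
outer loop
vertex -1.09 -2.696 2.191
vertex -1.214 -1.819 2.105
vertex -0.966 -2.759 1.362
endloop
endfacet
facet normal 0.140 -0.985 0.096
outer loop
vertex 0.434 -2.541 1.555
vertex -1.09 -2.696 2.191
vertex -0.966 -2.759 1.362
endloop
endfacet
facet normal -0.979 -0.152 -0.135
outer loop
vertex -0.966 -2.759 1.362
vertex -1.214 -1.819 2.105
vertex -1.09 -1.882 1.277
endloop
endfacet
facet normal 0.148 -0.075 -0.986
outer loop
vertex -1.09 -1.882 1.277
vertex 0.434 -2.541 1.555
vertex -0.966 -2.759 1.362
endloop
endfacet
facet normal -0.148 0.076 0.986
outer loop
vertex -1.09 -2.696 2.191
vertex 0.186 -1.601 2.298
vertex -1.214 -1.819 2.105
endloop
endfacet
facet normal 0.140 -0.985 0.096
outer loop
vertex 0.31 -2.478 2.383
vertex -1.09 -2.696 2.191
vertex 0.434 -2.541 1.555
endloop
endfacet
facet normal -0.147 0.075 0.986
outer loop
vertex 0.31 -2.478 2.383
vertex 0.186 -1.601 2.298
vertex -1.09 -2.696 2.191
endloop
endfacet
facet normal -0.140 0.985 -0.096
outer loop
vertex -1.214 -1.819 2.105
vertex 0.186 -1.601 2.298
vertex -1.09 -1.882 1.277
endloop
endfacet
facet normal 0.147 -0.076 -0.986
outer loop
vertex 0.31 -1.664 1.469
vertex 0.434 -2.541 1.555
vertex -1.09 -1.882 1.277
endloop
endfacet
facet normal -0.140 0.985 -0.096
outer loop
vertex -1.09 -1.882 1.277
vertex 0.186 -1.601 2.298
vertex 0.31 -1.664 1.469
endloop
endfacet
facet normal 0.979 0.152 0.135
outer loop
vertex 0.31 -1.664 1.469
vertex 0.31 -2.478 2.383
vertex 0.434 -2.541 1.555
endloop
endfacet
facet normal 0.979 0.152 0.135
outer loop
vertex 0.186 -1.601 2.298
vertex 0.31 -2.478 2.383
vertex 0.31 -1.664 1.469
endloop
endfacet

endsolid


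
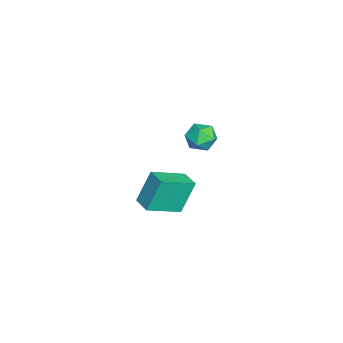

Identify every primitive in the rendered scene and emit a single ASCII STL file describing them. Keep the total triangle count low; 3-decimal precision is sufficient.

solid 
facet normal -0.216 0.062 0.974
outer loop
vertex -1.204 1.846 2.949
vertex -1.356 0.998 2.969
vertex -0.563 1.297 3.126
endloop
endfacet
facet normal 0.260 0.558 0.788
outer loop
vertex -1.204 1.846 2.949
vertex -0.563 1.297 3.126
vertex -0.424 1.969 2.604
endloop
endfacet
facet normal -0.030 0.961 0.275
outer loop
vertex -1.204 1.846 2.949
vertex -0.424 1.969 2.604
vertex -1.13 2.084 2.124
endloop
endfacet
facet normal -0.686 0.713 0.144
outer loop
vertex -1.204 1.846 2.949
vertex -1.13 2.084 2.124
vertex -1.707 1.484 2.349
endloop
endfacet
facet normal -0.801 0.157 0.577
outer loop
vertex -1.204 1.846 2.949
vertex -1.707 1.484 2.349
vertex -1.356 0.998 2.969
endloop
endfacet
facet normal 0.828 0.227 0.512
outer loop
vertex -0.424 1.969 2.604
vertex -0.563 1.297 3.126
vertex -0.093 1.196 2.411
endloop
endfacet
facet normal 0.057 -0.578 0.814
outer loop
vertex -0.563 1.297 3.126
vertex -1.356 0.998 2.969
vertex -0.67 0.596 2.636
endloop
endfacet
facet normal -0.889 -0.424 0.171
outer loop
vertex -1.356 0.998 2.969
vertex -1.707 1.484 2.349
vertex -1.376 0.711 2.156
endloop
endfacet
facet normal -0.702 0.477 -0.529
outer loop
vertex -1.707 1.484 2.349
vertex -1.13 2.084 2.124
vertex -1.237 1.383 1.634
endloop
endfacet
facet normal 0.359 0.877 -0.318
outer loop
vertex -1.13 2.084 2.124
vertex -0.424 1.969 2.604
vertex -0.444 1.682 1.791
endloop
endfacet
facet normal 0.686 -0.713 -0.144
outer loop
vertex -0.596 0.834 1.811
vertex -0.093 1.196 2.411
vertex -0.67 0.596 2.636
endloop
endfacet
facet normal 0.030 -0.961 -0.275
outer loop
vertex -0.596 0.834 1.811
vertex -0.67 0.596 2.636
vertex -1.376 0.711 2.156
endloop
endfacet
facet normal -0.260 -0.558 -0.788
outer loop
vertex -0.596 0.834 1.811
vertex -1.376 0.711 2.156
vertex -1.237 1.383 1.634
endloop
endfacet
facet normal 0.216 -0.062 -0.974
outer loop
vertex -0.596 0.834 1.811
vertex -1.237 1.383 1.634
vertex -0.444 1.682 1.791
endloop
endfacet
facet normal 0.801 -0.157 -0.577
outer loop
vertex -0.596 0.834 1.811
vertex -0.444 1.682 1.791
vertex -0.093 1.196 2.411
endloop
endfacet
facet normal 0.702 -0.477 0.529
outer loop
vertex -0.67 0.596 2.636
vertex -0.093 1.196 2.411
vertex -0.563 1.297 3.126
endloop
endfacet
facet normal -0.359 -0.877 0.318
outer loop
vertex -1.376 0.711 2.156
vertex -0.67 0.596 2.636
vertex -1.356 0.998 2.969
endloop
endfacet
facet normal -0.828 -0.227 -0.512
outer loop
vertex -1.237 1.383 1.634
vertex -1.376 0.711 2.156
vertex -1.707 1.484 2.349
endloop
endfacet
facet normal -0.057 0.578 -0.814
outer loop
vertex -0.444 1.682 1.791
vertex -1.237 1.383 1.634
vertex -1.13 2.084 2.124
endloop
endfacet
facet normal 0.889 0.424 -0.171
outer loop
vertex -0.093 1.196 2.411
vertex -0.444 1.682 1.791
vertex -0.424 1.969 2.604
endloop
endfacet
facet normal -0.478 0.771 -0.420
outer loop
vertex -4.281 0.396 -3.067
vertex -3.379 0.97 -3.04
vertex -3.796 -0.285 -4.872
endloop
endfacet
facet normal -0.844 -0.536 -0.024
outer loop
vertex -2.801 -1.89 -4.0
vertex -4.281 0.396 -3.067
vertex -3.796 -0.285 -4.872
endloop
endfacet
facet normal -0.478 0.771 -0.420
outer loop
vertex -3.796 -0.285 -4.872
vertex -3.379 0.97 -3.04
vertex -2.893 0.289 -4.846
endloop
endfacet
facet normal 0.244 -0.342 -0.908
outer loop
vertex -2.893 0.289 -4.846
vertex -2.801 -1.89 -4.0
vertex -3.796 -0.285 -4.872
endloop
endfacet
facet normal -0.244 0.341 0.908
outer loop
vertex -4.281 0.396 -3.067
vertex -2.384 -0.635 -2.168
vertex -3.379 0.97 -3.04
endloop
endfacet
facet normal -0.844 -0.536 -0.025
outer loop
vertex -3.287 -1.209 -2.194
vertex -4.281 0.396 -3.067
vertex -2.801 -1.89 -4.0
endloop
endfacet
facet normal -0.244 0.343 0.907
outer loop
vertex -3.287 -1.209 -2.194
vertex -2.384 -0.635 -2.168
vertex -4.281 0.396 -3.067
endloop
endfacet
facet normal 0.844 0.536 0.025
outer loop
vertex -3.379 0.97 -3.04
vertex -2.384 -0.635 -2.168
vertex -2.893 0.289 -4.846
endloop
endfacet
facet normal 0.245 -0.342 -0.907
outer loop
vertex -1.899 -1.316 -3.973
vertex -2.801 -1.89 -4.0
vertex -2.893 0.289 -4.846
endloop
endfacet
facet normal 0.844 0.536 0.025
outer loop
vertex -2.893 0.289 -4.846
vertex -2.384 -0.635 -2.168
vertex -1.899 -1.316 -3.973
endloop
endfacet
facet normal 0.478 -0.771 0.420
outer loop
vertex -1.899 -1.316 -3.973
vertex -3.287 -1.209 -2.194
vertex -2.801 -1.89 -4.0
endloop
endfacet
facet normal 0.478 -0.771 0.420
outer loop
vertex -2.384 -0.635 -2.168
vertex -3.287 -1.209 -2.194
vertex -1.899 -1.316 -3.973
endloop
endfacet

endsolid


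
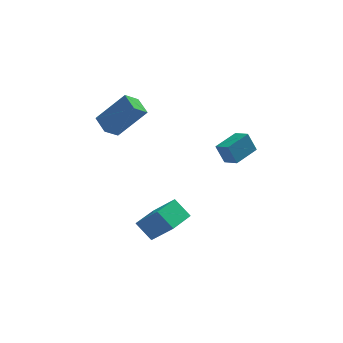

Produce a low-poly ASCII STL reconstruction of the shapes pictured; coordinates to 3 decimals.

solid 
facet normal -0.622 0.719 -0.311
outer loop
vertex 1.333 -0.4 2.513
vertex 2.359 0.637 2.861
vertex 1.768 -0.478 1.462
endloop
endfacet
facet normal -0.684 -0.692 -0.232
outer loop
vertex 2.321 -1.117 1.739
vertex 1.333 -0.4 2.513
vertex 1.768 -0.478 1.462
endloop
endfacet
facet normal -0.622 0.719 -0.310
outer loop
vertex 1.768 -0.478 1.462
vertex 2.359 0.637 2.861
vertex 2.794 0.56 1.811
endloop
endfacet
facet normal 0.383 -0.068 -0.921
outer loop
vertex 2.794 0.56 1.811
vertex 2.321 -1.117 1.739
vertex 1.768 -0.478 1.462
endloop
endfacet
facet normal -0.382 0.069 0.922
outer loop
vertex 1.333 -0.4 2.513
vertex 2.912 -0.002 3.138
vertex 2.359 0.637 2.861
endloop
endfacet
facet normal -0.684 -0.691 -0.233
outer loop
vertex 1.886 -1.04 2.789
vertex 1.333 -0.4 2.513
vertex 2.321 -1.117 1.739
endloop
endfacet
facet normal -0.382 0.068 0.922
outer loop
vertex 1.886 -1.04 2.789
vertex 2.912 -0.002 3.138
vertex 1.333 -0.4 2.513
endloop
endfacet
facet normal 0.683 0.692 0.232
outer loop
vertex 2.359 0.637 2.861
vertex 2.912 -0.002 3.138
vertex 2.794 0.56 1.811
endloop
endfacet
facet normal 0.381 -0.068 -0.922
outer loop
vertex 3.347 -0.08 2.087
vertex 2.321 -1.117 1.739
vertex 2.794 0.56 1.811
endloop
endfacet
facet normal 0.684 0.691 0.232
outer loop
vertex 2.794 0.56 1.811
vertex 2.912 -0.002 3.138
vertex 3.347 -0.08 2.087
endloop
endfacet
facet normal 0.622 -0.719 0.310
outer loop
vertex 3.347 -0.08 2.087
vertex 1.886 -1.04 2.789
vertex 2.321 -1.117 1.739
endloop
endfacet
facet normal 0.622 -0.719 0.311
outer loop
vertex 2.912 -0.002 3.138
vertex 1.886 -1.04 2.789
vertex 3.347 -0.08 2.087
endloop
endfacet
facet normal -0.591 0.366 0.719
outer loop
vertex -1.51 -1.77 -1.19
vertex -0.622 -0.286 -1.216
vertex -2.549 -1.169 -2.351
endloop
endfacet
facet normal -0.513 -0.858 0.015
outer loop
vertex -1.798 -1.634 -3.264
vertex -1.51 -1.77 -1.19
vertex -2.549 -1.169 -2.351
endloop
endfacet
facet normal -0.591 0.366 0.719
outer loop
vertex -2.549 -1.169 -2.351
vertex -0.622 -0.286 -1.216
vertex -1.661 0.315 -2.377
endloop
endfacet
facet normal -0.622 0.360 -0.695
outer loop
vertex -1.661 0.315 -2.377
vertex -1.798 -1.634 -3.264
vertex -2.549 -1.169 -2.351
endloop
endfacet
facet normal 0.622 -0.360 0.695
outer loop
vertex -1.51 -1.77 -1.19
vertex 0.129 -0.751 -2.129
vertex -0.622 -0.286 -1.216
endloop
endfacet
facet normal -0.513 -0.858 0.015
outer loop
vertex -0.759 -2.235 -2.103
vertex -1.51 -1.77 -1.19
vertex -1.798 -1.634 -3.264
endloop
endfacet
facet normal 0.622 -0.360 0.695
outer loop
vertex -0.759 -2.235 -2.103
vertex 0.129 -0.751 -2.129
vertex -1.51 -1.77 -1.19
endloop
endfacet
facet normal 0.513 0.858 -0.015
outer loop
vertex -0.622 -0.286 -1.216
vertex 0.129 -0.751 -2.129
vertex -1.661 0.315 -2.377
endloop
endfacet
facet normal -0.622 0.360 -0.695
outer loop
vertex -0.91 -0.15 -3.29
vertex -1.798 -1.634 -3.264
vertex -1.661 0.315 -2.377
endloop
endfacet
facet normal 0.513 0.858 -0.015
outer loop
vertex -1.661 0.315 -2.377
vertex 0.129 -0.751 -2.129
vertex -0.91 -0.15 -3.29
endloop
endfacet
facet normal 0.591 -0.366 -0.719
outer loop
vertex -0.91 -0.15 -3.29
vertex -0.759 -2.235 -2.103
vertex -1.798 -1.634 -3.264
endloop
endfacet
facet normal 0.591 -0.366 -0.719
outer loop
vertex 0.129 -0.751 -2.129
vertex -0.759 -2.235 -2.103
vertex -0.91 -0.15 -3.29
endloop
endfacet
facet normal -0.671 0.018 -0.741
outer loop
vertex -4.432 2.098 3.264
vertex -3.78 2.63 2.687
vertex -3.995 1.109 2.844
endloop
endfacet
facet normal -0.639 -0.522 0.565
outer loop
vertex -2.54 1.07 4.453
vertex -4.432 2.098 3.264
vertex -3.995 1.109 2.844
endloop
endfacet
facet normal -0.671 0.018 -0.741
outer loop
vertex -3.995 1.109 2.844
vertex -3.78 2.63 2.687
vertex -3.344 1.641 2.268
endloop
endfacet
facet normal 0.377 -0.853 -0.362
outer loop
vertex -3.344 1.641 2.268
vertex -2.54 1.07 4.453
vertex -3.995 1.109 2.844
endloop
endfacet
facet normal -0.377 0.853 0.361
outer loop
vertex -4.432 2.098 3.264
vertex -2.325 2.591 4.296
vertex -3.78 2.63 2.687
endloop
endfacet
facet normal -0.639 -0.521 0.566
outer loop
vertex -2.976 2.059 4.872
vertex -4.432 2.098 3.264
vertex -2.54 1.07 4.453
endloop
endfacet
facet normal -0.377 0.853 0.362
outer loop
vertex -2.976 2.059 4.872
vertex -2.325 2.591 4.296
vertex -4.432 2.098 3.264
endloop
endfacet
facet normal 0.639 0.521 -0.565
outer loop
vertex -3.78 2.63 2.687
vertex -2.325 2.591 4.296
vertex -3.344 1.641 2.268
endloop
endfacet
facet normal 0.376 -0.853 -0.361
outer loop
vertex -1.888 1.602 3.876
vertex -2.54 1.07 4.453
vertex -3.344 1.641 2.268
endloop
endfacet
facet normal 0.638 0.522 -0.565
outer loop
vertex -3.344 1.641 2.268
vertex -2.325 2.591 4.296
vertex -1.888 1.602 3.876
endloop
endfacet
facet normal 0.671 -0.018 0.741
outer loop
vertex -1.888 1.602 3.876
vertex -2.976 2.059 4.872
vertex -2.54 1.07 4.453
endloop
endfacet
facet normal 0.671 -0.018 0.741
outer loop
vertex -2.325 2.591 4.296
vertex -2.976 2.059 4.872
vertex -1.888 1.602 3.876
endloop
endfacet

endsolid


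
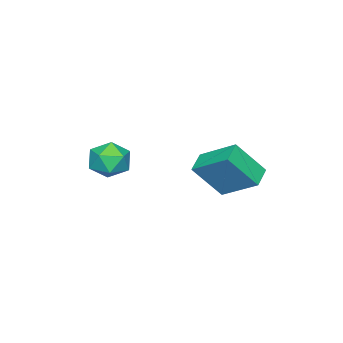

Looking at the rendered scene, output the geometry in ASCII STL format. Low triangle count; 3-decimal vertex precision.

solid 
facet normal -0.739 -0.029 0.673
outer loop
vertex -1.944 -0.478 2.173
vertex -1.913 -1.392 2.167
vertex -1.395 -0.921 2.756
endloop
endfacet
facet normal -0.346 0.561 0.752
outer loop
vertex -1.944 -0.478 2.173
vertex -1.395 -0.921 2.756
vertex -1.098 -0.168 2.331
endloop
endfacet
facet normal -0.363 0.922 0.137
outer loop
vertex -1.944 -0.478 2.173
vertex -1.098 -0.168 2.331
vertex -1.432 -0.173 1.479
endloop
endfacet
facet normal -0.767 0.554 -0.323
outer loop
vertex -1.944 -0.478 2.173
vertex -1.432 -0.173 1.479
vertex -1.936 -0.93 1.378
endloop
endfacet
facet normal -0.999 -0.034 0.009
outer loop
vertex -1.944 -0.478 2.173
vertex -1.936 -0.93 1.378
vertex -1.913 -1.392 2.167
endloop
endfacet
facet normal 0.329 0.362 0.872
outer loop
vertex -1.098 -0.168 2.331
vertex -1.395 -0.921 2.756
vertex -0.544 -0.89 2.422
endloop
endfacet
facet normal -0.307 -0.593 0.744
outer loop
vertex -1.395 -0.921 2.756
vertex -1.913 -1.392 2.167
vertex -1.048 -1.647 2.321
endloop
endfacet
facet normal -0.728 -0.600 -0.330
outer loop
vertex -1.913 -1.392 2.167
vertex -1.936 -0.93 1.378
vertex -1.382 -1.652 1.469
endloop
endfacet
facet normal -0.353 0.351 -0.867
outer loop
vertex -1.936 -0.93 1.378
vertex -1.432 -0.173 1.479
vertex -1.085 -0.899 1.044
endloop
endfacet
facet normal 0.301 0.946 -0.123
outer loop
vertex -1.432 -0.173 1.479
vertex -1.098 -0.168 2.331
vertex -0.567 -0.428 1.633
endloop
endfacet
facet normal 0.767 -0.554 0.323
outer loop
vertex -0.536 -1.342 1.627
vertex -0.544 -0.89 2.422
vertex -1.048 -1.647 2.321
endloop
endfacet
facet normal 0.363 -0.922 -0.137
outer loop
vertex -0.536 -1.342 1.627
vertex -1.048 -1.647 2.321
vertex -1.382 -1.652 1.469
endloop
endfacet
facet normal 0.346 -0.561 -0.752
outer loop
vertex -0.536 -1.342 1.627
vertex -1.382 -1.652 1.469
vertex -1.085 -0.899 1.044
endloop
endfacet
facet normal 0.739 0.029 -0.673
outer loop
vertex -0.536 -1.342 1.627
vertex -1.085 -0.899 1.044
vertex -0.567 -0.428 1.633
endloop
endfacet
facet normal 0.999 0.034 -0.009
outer loop
vertex -0.536 -1.342 1.627
vertex -0.567 -0.428 1.633
vertex -0.544 -0.89 2.422
endloop
endfacet
facet normal 0.353 -0.351 0.867
outer loop
vertex -1.048 -1.647 2.321
vertex -0.544 -0.89 2.422
vertex -1.395 -0.921 2.756
endloop
endfacet
facet normal -0.301 -0.946 0.123
outer loop
vertex -1.382 -1.652 1.469
vertex -1.048 -1.647 2.321
vertex -1.913 -1.392 2.167
endloop
endfacet
facet normal -0.329 -0.362 -0.872
outer loop
vertex -1.085 -0.899 1.044
vertex -1.382 -1.652 1.469
vertex -1.936 -0.93 1.378
endloop
endfacet
facet normal 0.307 0.593 -0.744
outer loop
vertex -0.567 -0.428 1.633
vertex -1.085 -0.899 1.044
vertex -1.432 -0.173 1.479
endloop
endfacet
facet normal 0.728 0.600 0.330
outer loop
vertex -0.544 -0.89 2.422
vertex -0.567 -0.428 1.633
vertex -1.098 -0.168 2.331
endloop
endfacet
facet normal -0.915 -0.207 0.346
outer loop
vertex -3.042 3.425 3.121
vertex -3.763 4.292 1.731
vertex -3.054 1.886 2.168
endloop
endfacet
facet normal 0.403 -0.484 0.777
outer loop
vertex -2.157 2.088 1.829
vertex -3.042 3.425 3.121
vertex -3.054 1.886 2.168
endloop
endfacet
facet normal -0.915 -0.207 0.346
outer loop
vertex -3.054 1.886 2.168
vertex -3.763 4.292 1.731
vertex -3.775 2.753 0.778
endloop
endfacet
facet normal -0.007 -0.850 -0.526
outer loop
vertex -3.775 2.753 0.778
vertex -2.157 2.088 1.829
vertex -3.054 1.886 2.168
endloop
endfacet
facet normal 0.007 0.850 0.526
outer loop
vertex -3.042 3.425 3.121
vertex -2.866 4.494 1.392
vertex -3.763 4.292 1.731
endloop
endfacet
facet normal 0.403 -0.484 0.777
outer loop
vertex -2.145 3.627 2.782
vertex -3.042 3.425 3.121
vertex -2.157 2.088 1.829
endloop
endfacet
facet normal 0.007 0.850 0.526
outer loop
vertex -2.145 3.627 2.782
vertex -2.866 4.494 1.392
vertex -3.042 3.425 3.121
endloop
endfacet
facet normal -0.403 0.484 -0.777
outer loop
vertex -3.763 4.292 1.731
vertex -2.866 4.494 1.392
vertex -3.775 2.753 0.778
endloop
endfacet
facet normal -0.007 -0.850 -0.526
outer loop
vertex -2.878 2.955 0.439
vertex -2.157 2.088 1.829
vertex -3.775 2.753 0.778
endloop
endfacet
facet normal -0.403 0.484 -0.777
outer loop
vertex -3.775 2.753 0.778
vertex -2.866 4.494 1.392
vertex -2.878 2.955 0.439
endloop
endfacet
facet normal 0.915 0.207 -0.346
outer loop
vertex -2.878 2.955 0.439
vertex -2.145 3.627 2.782
vertex -2.157 2.088 1.829
endloop
endfacet
facet normal 0.915 0.207 -0.346
outer loop
vertex -2.866 4.494 1.392
vertex -2.145 3.627 2.782
vertex -2.878 2.955 0.439
endloop
endfacet

endsolid


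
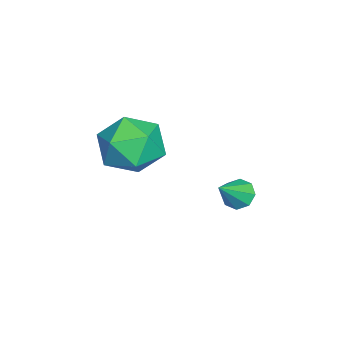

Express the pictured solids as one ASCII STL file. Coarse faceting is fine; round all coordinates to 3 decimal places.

solid 
facet normal -0.665 0.338 -0.666
outer loop
vertex -0.631 2.885 -2.283
vertex -1.069 2.859 -1.859
vertex -0.67 3.283 -2.042
endloop
endfacet
facet normal 0.936 0.245 -0.253
outer loop
vertex -0.631 2.885 -2.283
vertex -0.67 3.283 -2.042
vertex -0.131 2.381 -0.921
endloop
endfacet
facet normal -0.665 0.339 -0.665
outer loop
vertex -0.67 3.283 -2.042
vertex -1.069 2.859 -1.859
vertex -0.943 3.432 -1.693
endloop
endfacet
facet normal 0.679 0.696 0.234
outer loop
vertex -0.67 3.283 -2.042
vertex -0.943 3.432 -1.693
vertex -0.131 2.381 -0.921
endloop
endfacet
facet normal -0.664 0.339 -0.666
outer loop
vertex -0.943 3.432 -1.693
vertex -1.069 2.859 -1.859
vertex -1.29 3.245 -1.442
endloop
endfacet
facet normal 0.168 0.665 0.728
outer loop
vertex -0.943 3.432 -1.693
vertex -1.29 3.245 -1.442
vertex -0.131 2.381 -0.921
endloop
endfacet
facet normal -0.664 0.339 -0.666
outer loop
vertex -1.29 3.245 -1.442
vertex -1.069 2.859 -1.859
vertex -1.507 2.832 -1.436
endloop
endfacet
facet normal -0.296 0.169 0.940
outer loop
vertex -1.29 3.245 -1.442
vertex -1.507 2.832 -1.436
vertex -0.131 2.381 -0.921
endloop
endfacet
facet normal -0.665 0.337 -0.667
outer loop
vertex -1.507 2.832 -1.436
vertex -1.069 2.859 -1.859
vertex -1.467 2.434 -1.677
endloop
endfacet
facet normal -0.442 -0.497 0.747
outer loop
vertex -1.507 2.832 -1.436
vertex -1.467 2.434 -1.677
vertex -0.131 2.381 -0.921
endloop
endfacet
facet normal -0.665 0.337 -0.666
outer loop
vertex -1.467 2.434 -1.677
vertex -1.069 2.859 -1.859
vertex -1.194 2.285 -2.025
endloop
endfacet
facet normal -0.185 -0.948 0.261
outer loop
vertex -1.467 2.434 -1.677
vertex -1.194 2.285 -2.025
vertex -0.131 2.381 -0.921
endloop
endfacet
facet normal -0.665 0.337 -0.666
outer loop
vertex -1.194 2.285 -2.025
vertex -1.069 2.859 -1.859
vertex -0.848 2.472 -2.276
endloop
endfacet
facet normal 0.326 -0.916 -0.234
outer loop
vertex -1.194 2.285 -2.025
vertex -0.848 2.472 -2.276
vertex -0.131 2.381 -0.921
endloop
endfacet
facet normal -0.665 0.338 -0.666
outer loop
vertex -0.848 2.472 -2.276
vertex -1.069 2.859 -1.859
vertex -0.631 2.885 -2.283
endloop
endfacet
facet normal 0.789 -0.422 -0.446
outer loop
vertex -0.848 2.472 -2.276
vertex -0.631 2.885 -2.283
vertex -0.131 2.381 -0.921
endloop
endfacet
facet normal -0.726 0.013 0.688
outer loop
vertex 0.703 0.658 2.386
vertex 0.362 -0.417 2.046
vertex 1.169 -0.297 2.895
endloop
endfacet
facet normal -0.165 0.400 0.902
outer loop
vertex 0.703 0.658 2.386
vertex 1.169 -0.297 2.895
vertex 1.857 0.617 2.616
endloop
endfacet
facet normal -0.050 0.909 0.414
outer loop
vertex 0.703 0.658 2.386
vertex 1.857 0.617 2.616
vertex 1.475 1.062 1.594
endloop
endfacet
facet normal -0.540 0.835 -0.101
outer loop
vertex 0.703 0.658 2.386
vertex 1.475 1.062 1.594
vertex 0.551 0.422 1.242
endloop
endfacet
facet normal -0.957 0.282 0.069
outer loop
vertex 0.703 0.658 2.386
vertex 0.551 0.422 1.242
vertex 0.362 -0.417 2.046
endloop
endfacet
facet normal 0.406 -0.027 0.913
outer loop
vertex 1.857 0.617 2.616
vertex 1.169 -0.297 2.895
vertex 2.229 -0.482 2.418
endloop
endfacet
facet normal -0.500 -0.653 0.568
outer loop
vertex 1.169 -0.297 2.895
vertex 0.362 -0.417 2.046
vertex 1.305 -1.122 2.066
endloop
endfacet
facet normal -0.875 -0.218 -0.433
outer loop
vertex 0.362 -0.417 2.046
vertex 0.551 0.422 1.242
vertex 0.923 -0.677 1.044
endloop
endfacet
facet normal -0.200 0.678 -0.707
outer loop
vertex 0.551 0.422 1.242
vertex 1.475 1.062 1.594
vertex 1.611 0.237 0.765
endloop
endfacet
facet normal 0.592 0.796 0.125
outer loop
vertex 1.475 1.062 1.594
vertex 1.857 0.617 2.616
vertex 2.418 0.357 1.614
endloop
endfacet
facet normal 0.540 -0.835 0.101
outer loop
vertex 2.077 -0.718 1.274
vertex 2.229 -0.482 2.418
vertex 1.305 -1.122 2.066
endloop
endfacet
facet normal 0.050 -0.909 -0.414
outer loop
vertex 2.077 -0.718 1.274
vertex 1.305 -1.122 2.066
vertex 0.923 -0.677 1.044
endloop
endfacet
facet normal 0.165 -0.400 -0.902
outer loop
vertex 2.077 -0.718 1.274
vertex 0.923 -0.677 1.044
vertex 1.611 0.237 0.765
endloop
endfacet
facet normal 0.726 -0.013 -0.688
outer loop
vertex 2.077 -0.718 1.274
vertex 1.611 0.237 0.765
vertex 2.418 0.357 1.614
endloop
endfacet
facet normal 0.957 -0.282 -0.069
outer loop
vertex 2.077 -0.718 1.274
vertex 2.418 0.357 1.614
vertex 2.229 -0.482 2.418
endloop
endfacet
facet normal 0.200 -0.678 0.707
outer loop
vertex 1.305 -1.122 2.066
vertex 2.229 -0.482 2.418
vertex 1.169 -0.297 2.895
endloop
endfacet
facet normal -0.592 -0.796 -0.125
outer loop
vertex 0.923 -0.677 1.044
vertex 1.305 -1.122 2.066
vertex 0.362 -0.417 2.046
endloop
endfacet
facet normal -0.406 0.027 -0.913
outer loop
vertex 1.611 0.237 0.765
vertex 0.923 -0.677 1.044
vertex 0.551 0.422 1.242
endloop
endfacet
facet normal 0.500 0.653 -0.568
outer loop
vertex 2.418 0.357 1.614
vertex 1.611 0.237 0.765
vertex 1.475 1.062 1.594
endloop
endfacet
facet normal 0.875 0.218 0.433
outer loop
vertex 2.229 -0.482 2.418
vertex 2.418 0.357 1.614
vertex 1.857 0.617 2.616
endloop
endfacet

endsolid


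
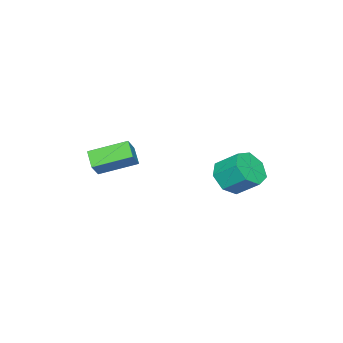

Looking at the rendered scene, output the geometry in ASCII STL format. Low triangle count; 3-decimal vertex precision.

solid 
facet normal 0.078 -0.780 -0.620
outer loop
vertex 2.435 1.031 -3.642
vertex 1.486 0.744 -3.4
vertex 1.79 1.368 -4.147
endloop
endfacet
facet normal 0.681 0.496 -0.539
outer loop
vertex 2.435 1.031 -3.642
vertex 1.79 1.368 -4.147
vertex 2.322 2.163 -2.743
endloop
endfacet
facet normal 0.681 0.496 -0.539
outer loop
vertex 2.322 2.163 -2.743
vertex 1.79 1.368 -4.147
vertex 1.678 2.5 -3.247
endloop
endfacet
facet normal -0.077 0.780 0.620
outer loop
vertex 2.322 2.163 -2.743
vertex 1.678 2.5 -3.247
vertex 1.374 1.876 -2.5
endloop
endfacet
facet normal 0.078 -0.780 -0.620
outer loop
vertex 1.79 1.368 -4.147
vertex 1.486 0.744 -3.4
vertex 0.917 1.235 -4.089
endloop
endfacet
facet normal -0.144 0.607 -0.781
outer loop
vertex 1.79 1.368 -4.147
vertex 0.917 1.235 -4.089
vertex 1.678 2.5 -3.247
endloop
endfacet
facet normal -0.143 0.607 -0.782
outer loop
vertex 1.678 2.5 -3.247
vertex 0.917 1.235 -4.089
vertex 0.805 2.367 -3.19
endloop
endfacet
facet normal -0.078 0.781 0.620
outer loop
vertex 1.678 2.5 -3.247
vertex 0.805 2.367 -3.19
vertex 1.374 1.876 -2.5
endloop
endfacet
facet normal 0.077 -0.781 -0.620
outer loop
vertex 0.917 1.235 -4.089
vertex 1.486 0.744 -3.4
vertex 0.473 0.733 -3.512
endloop
endfacet
facet normal -0.861 0.261 -0.436
outer loop
vertex 0.917 1.235 -4.089
vertex 0.473 0.733 -3.512
vertex 0.805 2.367 -3.19
endloop
endfacet
facet normal -0.861 0.261 -0.437
outer loop
vertex 0.805 2.367 -3.19
vertex 0.473 0.733 -3.512
vertex 0.36 1.864 -2.613
endloop
endfacet
facet normal -0.078 0.781 0.620
outer loop
vertex 0.805 2.367 -3.19
vertex 0.36 1.864 -2.613
vertex 1.374 1.876 -2.5
endloop
endfacet
facet normal 0.077 -0.780 -0.621
outer loop
vertex 0.473 0.733 -3.512
vertex 1.486 0.744 -3.4
vertex 0.791 0.238 -2.851
endloop
endfacet
facet normal -0.930 -0.281 0.237
outer loop
vertex 0.473 0.733 -3.512
vertex 0.791 0.238 -2.851
vertex 0.36 1.864 -2.613
endloop
endfacet
facet normal -0.930 -0.281 0.238
outer loop
vertex 0.36 1.864 -2.613
vertex 0.791 0.238 -2.851
vertex 0.679 1.37 -1.951
endloop
endfacet
facet normal -0.078 0.781 0.620
outer loop
vertex 0.36 1.864 -2.613
vertex 0.679 1.37 -1.951
vertex 1.374 1.876 -2.5
endloop
endfacet
facet normal 0.078 -0.780 -0.620
outer loop
vertex 0.791 0.238 -2.851
vertex 1.486 0.744 -3.4
vertex 1.633 0.125 -2.603
endloop
endfacet
facet normal -0.298 -0.612 0.733
outer loop
vertex 0.791 0.238 -2.851
vertex 1.633 0.125 -2.603
vertex 0.679 1.37 -1.951
endloop
endfacet
facet normal -0.298 -0.612 0.733
outer loop
vertex 0.679 1.37 -1.951
vertex 1.633 0.125 -2.603
vertex 1.521 1.257 -1.703
endloop
endfacet
facet normal -0.078 0.780 0.620
outer loop
vertex 0.679 1.37 -1.951
vertex 1.521 1.257 -1.703
vertex 1.374 1.876 -2.5
endloop
endfacet
facet normal 0.078 -0.780 -0.620
outer loop
vertex 1.633 0.125 -2.603
vertex 1.486 0.744 -3.4
vertex 2.365 0.478 -2.955
endloop
endfacet
facet normal 0.557 -0.482 0.676
outer loop
vertex 1.633 0.125 -2.603
vertex 2.365 0.478 -2.955
vertex 1.521 1.257 -1.703
endloop
endfacet
facet normal 0.558 -0.482 0.676
outer loop
vertex 1.521 1.257 -1.703
vertex 2.365 0.478 -2.955
vertex 2.252 1.61 -2.055
endloop
endfacet
facet normal -0.078 0.780 0.620
outer loop
vertex 1.521 1.257 -1.703
vertex 2.252 1.61 -2.055
vertex 1.374 1.876 -2.5
endloop
endfacet
facet normal 0.078 -0.780 -0.620
outer loop
vertex 2.365 0.478 -2.955
vertex 1.486 0.744 -3.4
vertex 2.435 1.031 -3.642
endloop
endfacet
facet normal 0.994 0.011 0.110
outer loop
vertex 2.365 0.478 -2.955
vertex 2.435 1.031 -3.642
vertex 2.252 1.61 -2.055
endloop
endfacet
facet normal 0.994 0.012 0.110
outer loop
vertex 2.252 1.61 -2.055
vertex 2.435 1.031 -3.642
vertex 2.322 2.163 -2.743
endloop
endfacet
facet normal -0.078 0.781 0.620
outer loop
vertex 2.252 1.61 -2.055
vertex 2.322 2.163 -2.743
vertex 1.374 1.876 -2.5
endloop
endfacet
facet normal -0.650 -0.118 -0.750
outer loop
vertex 2.722 -3.534 -2.134
vertex 3.295 -2.889 -2.732
vertex 3.762 -5.071 -2.794
endloop
endfacet
facet normal -0.547 -0.614 0.569
outer loop
vertex 4.425 -4.951 -2.028
vertex 2.722 -3.534 -2.134
vertex 3.762 -5.071 -2.794
endloop
endfacet
facet normal -0.650 -0.118 -0.750
outer loop
vertex 3.762 -5.071 -2.794
vertex 3.295 -2.889 -2.732
vertex 4.335 -4.426 -3.392
endloop
endfacet
facet normal 0.528 -0.780 -0.335
outer loop
vertex 4.335 -4.426 -3.392
vertex 4.425 -4.951 -2.028
vertex 3.762 -5.071 -2.794
endloop
endfacet
facet normal -0.528 0.780 0.335
outer loop
vertex 2.722 -3.534 -2.134
vertex 3.958 -2.769 -1.966
vertex 3.295 -2.889 -2.732
endloop
endfacet
facet normal -0.547 -0.614 0.569
outer loop
vertex 3.385 -3.414 -1.368
vertex 2.722 -3.534 -2.134
vertex 4.425 -4.951 -2.028
endloop
endfacet
facet normal -0.528 0.780 0.335
outer loop
vertex 3.385 -3.414 -1.368
vertex 3.958 -2.769 -1.966
vertex 2.722 -3.534 -2.134
endloop
endfacet
facet normal 0.547 0.614 -0.569
outer loop
vertex 3.295 -2.889 -2.732
vertex 3.958 -2.769 -1.966
vertex 4.335 -4.426 -3.392
endloop
endfacet
facet normal 0.528 -0.780 -0.335
outer loop
vertex 4.998 -4.306 -2.626
vertex 4.425 -4.951 -2.028
vertex 4.335 -4.426 -3.392
endloop
endfacet
facet normal 0.547 0.614 -0.569
outer loop
vertex 4.335 -4.426 -3.392
vertex 3.958 -2.769 -1.966
vertex 4.998 -4.306 -2.626
endloop
endfacet
facet normal 0.650 0.118 0.750
outer loop
vertex 4.998 -4.306 -2.626
vertex 3.385 -3.414 -1.368
vertex 4.425 -4.951 -2.028
endloop
endfacet
facet normal 0.650 0.118 0.750
outer loop
vertex 3.958 -2.769 -1.966
vertex 3.385 -3.414 -1.368
vertex 4.998 -4.306 -2.626
endloop
endfacet

endsolid


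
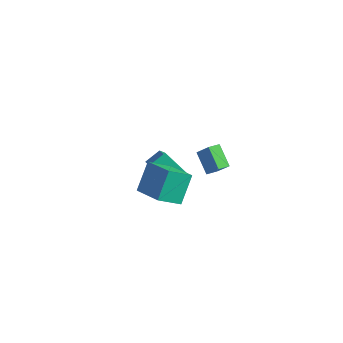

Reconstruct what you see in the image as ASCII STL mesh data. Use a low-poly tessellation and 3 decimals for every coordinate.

solid 
facet normal -0.642 -0.021 -0.767
outer loop
vertex -1.682 3.668 -1.266
vertex -1.494 4.436 -1.444
vertex -0.512 3.157 -2.231
endloop
endfacet
facet normal -0.233 -0.947 0.219
outer loop
vertex 0.354 3.184 -1.196
vertex -1.682 3.668 -1.266
vertex -0.512 3.157 -2.231
endloop
endfacet
facet normal -0.642 -0.021 -0.767
outer loop
vertex -0.512 3.157 -2.231
vertex -1.494 4.436 -1.444
vertex -0.324 3.924 -2.409
endloop
endfacet
facet normal 0.731 -0.319 -0.603
outer loop
vertex -0.324 3.924 -2.409
vertex 0.354 3.184 -1.196
vertex -0.512 3.157 -2.231
endloop
endfacet
facet normal -0.731 0.319 0.603
outer loop
vertex -1.682 3.668 -1.266
vertex -0.628 4.463 -0.409
vertex -1.494 4.436 -1.444
endloop
endfacet
facet normal -0.233 -0.947 0.220
outer loop
vertex -0.816 3.696 -0.231
vertex -1.682 3.668 -1.266
vertex 0.354 3.184 -1.196
endloop
endfacet
facet normal -0.731 0.319 0.603
outer loop
vertex -0.816 3.696 -0.231
vertex -0.628 4.463 -0.409
vertex -1.682 3.668 -1.266
endloop
endfacet
facet normal 0.233 0.947 -0.220
outer loop
vertex -1.494 4.436 -1.444
vertex -0.628 4.463 -0.409
vertex -0.324 3.924 -2.409
endloop
endfacet
facet normal 0.731 -0.319 -0.603
outer loop
vertex 0.542 3.952 -1.374
vertex 0.354 3.184 -1.196
vertex -0.324 3.924 -2.409
endloop
endfacet
facet normal 0.232 0.947 -0.220
outer loop
vertex -0.324 3.924 -2.409
vertex -0.628 4.463 -0.409
vertex 0.542 3.952 -1.374
endloop
endfacet
facet normal 0.642 0.021 0.767
outer loop
vertex 0.542 3.952 -1.374
vertex -0.816 3.696 -0.231
vertex 0.354 3.184 -1.196
endloop
endfacet
facet normal 0.642 0.021 0.767
outer loop
vertex -0.628 4.463 -0.409
vertex -0.816 3.696 -0.231
vertex 0.542 3.952 -1.374
endloop
endfacet
facet normal -0.750 -0.133 0.647
outer loop
vertex -2.131 0.11 0.028
vertex -1.889 1.091 0.51
vertex -3.28 0.962 -1.129
endloop
endfacet
facet normal -0.216 -0.876 -0.431
outer loop
vertex -1.771 1.229 -2.43
vertex -2.131 0.11 0.028
vertex -3.28 0.962 -1.129
endloop
endfacet
facet normal -0.750 -0.133 0.647
outer loop
vertex -3.28 0.962 -1.129
vertex -1.889 1.091 0.51
vertex -3.038 1.943 -0.647
endloop
endfacet
facet normal -0.624 0.463 -0.629
outer loop
vertex -3.038 1.943 -0.647
vertex -1.771 1.229 -2.43
vertex -3.28 0.962 -1.129
endloop
endfacet
facet normal 0.624 -0.463 0.629
outer loop
vertex -2.131 0.11 0.028
vertex -0.38 1.358 -0.791
vertex -1.889 1.091 0.51
endloop
endfacet
facet normal -0.216 -0.876 -0.431
outer loop
vertex -0.622 0.377 -1.273
vertex -2.131 0.11 0.028
vertex -1.771 1.229 -2.43
endloop
endfacet
facet normal 0.624 -0.463 0.629
outer loop
vertex -0.622 0.377 -1.273
vertex -0.38 1.358 -0.791
vertex -2.131 0.11 0.028
endloop
endfacet
facet normal 0.216 0.876 0.431
outer loop
vertex -1.889 1.091 0.51
vertex -0.38 1.358 -0.791
vertex -3.038 1.943 -0.647
endloop
endfacet
facet normal -0.624 0.463 -0.629
outer loop
vertex -1.529 2.21 -1.948
vertex -1.771 1.229 -2.43
vertex -3.038 1.943 -0.647
endloop
endfacet
facet normal 0.216 0.876 0.431
outer loop
vertex -3.038 1.943 -0.647
vertex -0.38 1.358 -0.791
vertex -1.529 2.21 -1.948
endloop
endfacet
facet normal 0.750 0.133 -0.647
outer loop
vertex -1.529 2.21 -1.948
vertex -0.622 0.377 -1.273
vertex -1.771 1.229 -2.43
endloop
endfacet
facet normal 0.750 0.133 -0.647
outer loop
vertex -0.38 1.358 -0.791
vertex -0.622 0.377 -1.273
vertex -1.529 2.21 -1.948
endloop
endfacet
facet normal -0.909 0.220 -0.353
outer loop
vertex 0.808 -4.422 3.066
vertex 0.544 -3.197 4.508
vertex 1.432 -3.252 2.188
endloop
endfacet
facet normal 0.138 -0.641 -0.755
outer loop
vertex 3.296 -3.703 2.912
vertex 0.808 -4.422 3.066
vertex 1.432 -3.252 2.188
endloop
endfacet
facet normal -0.909 0.220 -0.353
outer loop
vertex 1.432 -3.252 2.188
vertex 0.544 -3.197 4.508
vertex 1.168 -2.028 3.63
endloop
endfacet
facet normal 0.392 0.735 -0.552
outer loop
vertex 1.168 -2.028 3.63
vertex 3.296 -3.703 2.912
vertex 1.432 -3.252 2.188
endloop
endfacet
facet normal -0.393 -0.735 0.553
outer loop
vertex 0.808 -4.422 3.066
vertex 2.408 -3.648 5.232
vertex 0.544 -3.197 4.508
endloop
endfacet
facet normal 0.139 -0.641 -0.755
outer loop
vertex 2.672 -4.872 3.79
vertex 0.808 -4.422 3.066
vertex 3.296 -3.703 2.912
endloop
endfacet
facet normal -0.392 -0.735 0.553
outer loop
vertex 2.672 -4.872 3.79
vertex 2.408 -3.648 5.232
vertex 0.808 -4.422 3.066
endloop
endfacet
facet normal -0.138 0.641 0.755
outer loop
vertex 0.544 -3.197 4.508
vertex 2.408 -3.648 5.232
vertex 1.168 -2.028 3.63
endloop
endfacet
facet normal 0.392 0.735 -0.553
outer loop
vertex 3.032 -2.478 4.354
vertex 3.296 -3.703 2.912
vertex 1.168 -2.028 3.63
endloop
endfacet
facet normal -0.139 0.641 0.755
outer loop
vertex 1.168 -2.028 3.63
vertex 2.408 -3.648 5.232
vertex 3.032 -2.478 4.354
endloop
endfacet
facet normal 0.909 -0.220 0.353
outer loop
vertex 3.032 -2.478 4.354
vertex 2.672 -4.872 3.79
vertex 3.296 -3.703 2.912
endloop
endfacet
facet normal 0.909 -0.220 0.353
outer loop
vertex 2.408 -3.648 5.232
vertex 2.672 -4.872 3.79
vertex 3.032 -2.478 4.354
endloop
endfacet

endsolid
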